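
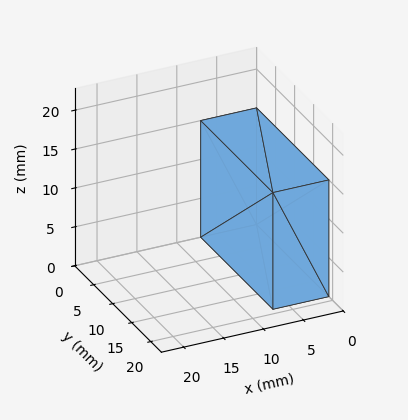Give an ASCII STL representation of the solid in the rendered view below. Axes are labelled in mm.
Reading the render: the shape is a rectangular box, roughly 7 × 19 mm footprint and 15 mm tall (dimensions read to the nearest mm from the axis ticks). For the STL, each face is triangulated and given an outward normal.

solid part
  facet normal 0.0000 0.0000 -1.0000
    outer loop
      vertex 7.000 19.000 0.000
      vertex 7.000 0.000 0.000
      vertex 0.000 0.000 0.000
    endloop
  endfacet
  facet normal 0.0000 0.0000 -1.0000
    outer loop
      vertex 0.000 19.000 0.000
      vertex 7.000 19.000 0.000
      vertex 0.000 0.000 0.000
    endloop
  endfacet
  facet normal 0.0000 0.0000 1.0000
    outer loop
      vertex 0.000 0.000 15.000
      vertex 7.000 0.000 15.000
      vertex 7.000 19.000 15.000
    endloop
  endfacet
  facet normal 0.0000 0.0000 1.0000
    outer loop
      vertex 0.000 0.000 15.000
      vertex 7.000 19.000 15.000
      vertex 0.000 19.000 15.000
    endloop
  endfacet
  facet normal 0.0000 -1.0000 0.0000
    outer loop
      vertex 0.000 0.000 0.000
      vertex 7.000 0.000 0.000
      vertex 7.000 0.000 15.000
    endloop
  endfacet
  facet normal 0.0000 -1.0000 0.0000
    outer loop
      vertex 0.000 0.000 0.000
      vertex 7.000 0.000 15.000
      vertex 0.000 0.000 15.000
    endloop
  endfacet
  facet normal 0.0000 1.0000 0.0000
    outer loop
      vertex 7.000 19.000 15.000
      vertex 7.000 19.000 0.000
      vertex 0.000 19.000 0.000
    endloop
  endfacet
  facet normal 0.0000 1.0000 0.0000
    outer loop
      vertex 0.000 19.000 15.000
      vertex 7.000 19.000 15.000
      vertex 0.000 19.000 0.000
    endloop
  endfacet
  facet normal -1.0000 0.0000 0.0000
    outer loop
      vertex 0.000 19.000 15.000
      vertex 0.000 19.000 0.000
      vertex 0.000 0.000 0.000
    endloop
  endfacet
  facet normal -1.0000 0.0000 0.0000
    outer loop
      vertex 0.000 0.000 15.000
      vertex 0.000 19.000 15.000
      vertex 0.000 0.000 0.000
    endloop
  endfacet
  facet normal 1.0000 0.0000 0.0000
    outer loop
      vertex 7.000 0.000 0.000
      vertex 7.000 19.000 0.000
      vertex 7.000 19.000 15.000
    endloop
  endfacet
  facet normal 1.0000 0.0000 0.0000
    outer loop
      vertex 7.000 0.000 0.000
      vertex 7.000 19.000 15.000
      vertex 7.000 0.000 15.000
    endloop
  endfacet
endsolid part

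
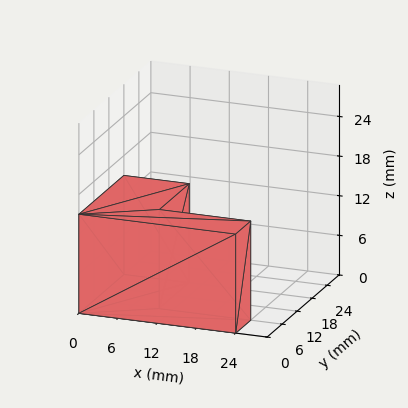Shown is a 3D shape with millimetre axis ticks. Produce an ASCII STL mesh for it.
Reading the render: the shape is an L-shaped prism: outer 24 × 18 mm, arm thicknesses ≈ 6 mm (horizontal) and 10 mm (vertical), extruded 15 mm in z (dimensions read to the nearest mm from the axis ticks). For the STL, each face is triangulated and given an outward normal.

solid part
  facet normal 0.0000 0.0000 -1.0000
    outer loop
      vertex 24.000 6.000 0.000
      vertex 24.000 0.000 0.000
      vertex 0.000 0.000 0.000
    endloop
  endfacet
  facet normal 0.0000 0.0000 -1.0000
    outer loop
      vertex 10.000 6.000 0.000
      vertex 24.000 6.000 0.000
      vertex 0.000 0.000 0.000
    endloop
  endfacet
  facet normal 0.0000 0.0000 -1.0000
    outer loop
      vertex 10.000 18.000 0.000
      vertex 10.000 6.000 0.000
      vertex 0.000 0.000 0.000
    endloop
  endfacet
  facet normal 0.0000 0.0000 -1.0000
    outer loop
      vertex 0.000 18.000 0.000
      vertex 10.000 18.000 0.000
      vertex 0.000 0.000 0.000
    endloop
  endfacet
  facet normal 0.0000 0.0000 1.0000
    outer loop
      vertex 0.000 0.000 15.000
      vertex 24.000 0.000 15.000
      vertex 24.000 6.000 15.000
    endloop
  endfacet
  facet normal 0.0000 0.0000 1.0000
    outer loop
      vertex 0.000 0.000 15.000
      vertex 24.000 6.000 15.000
      vertex 10.000 6.000 15.000
    endloop
  endfacet
  facet normal 0.0000 0.0000 1.0000
    outer loop
      vertex 0.000 0.000 15.000
      vertex 10.000 6.000 15.000
      vertex 10.000 18.000 15.000
    endloop
  endfacet
  facet normal 0.0000 0.0000 1.0000
    outer loop
      vertex 0.000 0.000 15.000
      vertex 10.000 18.000 15.000
      vertex 0.000 18.000 15.000
    endloop
  endfacet
  facet normal 0.0000 -1.0000 0.0000
    outer loop
      vertex 0.000 0.000 0.000
      vertex 24.000 0.000 0.000
      vertex 24.000 0.000 15.000
    endloop
  endfacet
  facet normal 0.0000 -1.0000 0.0000
    outer loop
      vertex 0.000 0.000 0.000
      vertex 24.000 0.000 15.000
      vertex 0.000 0.000 15.000
    endloop
  endfacet
  facet normal 1.0000 0.0000 0.0000
    outer loop
      vertex 24.000 0.000 0.000
      vertex 24.000 6.000 0.000
      vertex 24.000 6.000 15.000
    endloop
  endfacet
  facet normal 1.0000 0.0000 0.0000
    outer loop
      vertex 24.000 0.000 0.000
      vertex 24.000 6.000 15.000
      vertex 24.000 0.000 15.000
    endloop
  endfacet
  facet normal 0.0000 1.0000 0.0000
    outer loop
      vertex 24.000 6.000 0.000
      vertex 10.000 6.000 0.000
      vertex 10.000 6.000 15.000
    endloop
  endfacet
  facet normal 0.0000 1.0000 0.0000
    outer loop
      vertex 24.000 6.000 0.000
      vertex 10.000 6.000 15.000
      vertex 24.000 6.000 15.000
    endloop
  endfacet
  facet normal 1.0000 0.0000 0.0000
    outer loop
      vertex 10.000 6.000 0.000
      vertex 10.000 18.000 0.000
      vertex 10.000 18.000 15.000
    endloop
  endfacet
  facet normal 1.0000 0.0000 0.0000
    outer loop
      vertex 10.000 6.000 0.000
      vertex 10.000 18.000 15.000
      vertex 10.000 6.000 15.000
    endloop
  endfacet
  facet normal 0.0000 1.0000 0.0000
    outer loop
      vertex 10.000 18.000 0.000
      vertex 0.000 18.000 0.000
      vertex 0.000 18.000 15.000
    endloop
  endfacet
  facet normal 0.0000 1.0000 0.0000
    outer loop
      vertex 10.000 18.000 0.000
      vertex 0.000 18.000 15.000
      vertex 10.000 18.000 15.000
    endloop
  endfacet
  facet normal -1.0000 0.0000 0.0000
    outer loop
      vertex 0.000 18.000 0.000
      vertex 0.000 0.000 0.000
      vertex 0.000 0.000 15.000
    endloop
  endfacet
  facet normal -1.0000 0.0000 0.0000
    outer loop
      vertex 0.000 18.000 0.000
      vertex 0.000 0.000 15.000
      vertex 0.000 18.000 15.000
    endloop
  endfacet
endsolid part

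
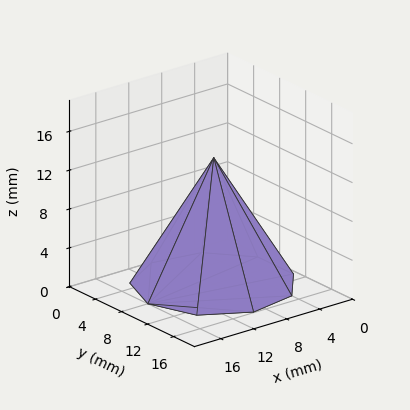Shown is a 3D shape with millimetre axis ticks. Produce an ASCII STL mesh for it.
Reading the render: the shape is a regular 9-sided pyramid, base circumscribed radius ≈ 8 mm, apex at z ≈ 13 mm (dimensions read to the nearest mm from the axis ticks). For the STL, each face is triangulated and given an outward normal.

solid part
  facet normal 0.0000 0.0000 -1.0000
    outer loop
      vertex 9.389 15.878 0.000
      vertex 14.128 13.142 0.000
      vertex 16.000 8.000 0.000
    endloop
  endfacet
  facet normal 0.0000 0.0000 -1.0000
    outer loop
      vertex 4.000 14.928 0.000
      vertex 9.389 15.878 0.000
      vertex 16.000 8.000 0.000
    endloop
  endfacet
  facet normal 0.0000 0.0000 -1.0000
    outer loop
      vertex 0.482 10.736 0.000
      vertex 4.000 14.928 0.000
      vertex 16.000 8.000 0.000
    endloop
  endfacet
  facet normal 0.0000 0.0000 -1.0000
    outer loop
      vertex 0.482 5.264 0.000
      vertex 0.482 10.736 0.000
      vertex 16.000 8.000 0.000
    endloop
  endfacet
  facet normal 0.0000 0.0000 -1.0000
    outer loop
      vertex 4.000 1.072 0.000
      vertex 0.482 5.264 0.000
      vertex 16.000 8.000 0.000
    endloop
  endfacet
  facet normal 0.0000 0.0000 -1.0000
    outer loop
      vertex 9.389 0.122 0.000
      vertex 4.000 1.072 0.000
      vertex 16.000 8.000 0.000
    endloop
  endfacet
  facet normal 0.0000 0.0000 -1.0000
    outer loop
      vertex 14.128 2.858 0.000
      vertex 9.389 0.122 0.000
      vertex 16.000 8.000 0.000
    endloop
  endfacet
  facet normal 0.8135 0.2961 0.5006
    outer loop
      vertex 16.000 8.000 0.000
      vertex 14.128 13.142 0.000
      vertex 8.000 8.000 13.000
    endloop
  endfacet
  facet normal 0.4328 0.7497 0.5006
    outer loop
      vertex 14.128 13.142 0.000
      vertex 9.389 15.878 0.000
      vertex 8.000 8.000 13.000
    endloop
  endfacet
  facet normal -0.1503 0.8525 0.5006
    outer loop
      vertex 9.389 15.878 0.000
      vertex 4.000 14.928 0.000
      vertex 8.000 8.000 13.000
    endloop
  endfacet
  facet normal -0.6631 0.5565 0.5006
    outer loop
      vertex 4.000 14.928 0.000
      vertex 0.482 10.736 0.000
      vertex 8.000 8.000 13.000
    endloop
  endfacet
  facet normal -0.8657 0.0000 0.5006
    outer loop
      vertex 0.482 10.736 0.000
      vertex 0.482 5.264 0.000
      vertex 8.000 8.000 13.000
    endloop
  endfacet
  facet normal -0.6631 -0.5565 0.5006
    outer loop
      vertex 0.482 5.264 0.000
      vertex 4.000 1.072 0.000
      vertex 8.000 8.000 13.000
    endloop
  endfacet
  facet normal -0.1503 -0.8525 0.5006
    outer loop
      vertex 4.000 1.072 0.000
      vertex 9.389 0.122 0.000
      vertex 8.000 8.000 13.000
    endloop
  endfacet
  facet normal 0.4328 -0.7497 0.5006
    outer loop
      vertex 9.389 0.122 0.000
      vertex 14.128 2.858 0.000
      vertex 8.000 8.000 13.000
    endloop
  endfacet
  facet normal 0.8135 -0.2961 0.5006
    outer loop
      vertex 14.128 2.858 0.000
      vertex 16.000 8.000 0.000
      vertex 8.000 8.000 13.000
    endloop
  endfacet
endsolid part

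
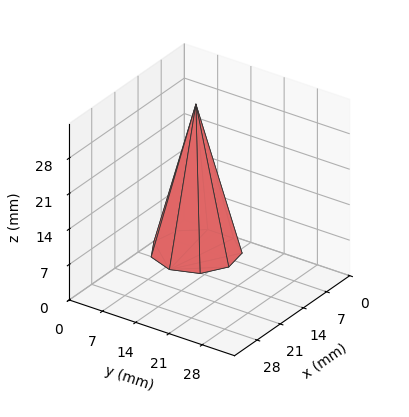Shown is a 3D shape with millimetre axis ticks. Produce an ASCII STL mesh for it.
Reading the render: the shape is a regular 9-sided pyramid, base circumscribed radius ≈ 8 mm, apex at z ≈ 29 mm (dimensions read to the nearest mm from the axis ticks). For the STL, each face is triangulated and given an outward normal.

solid part
  facet normal 0.0000 0.0000 -1.0000
    outer loop
      vertex 9.389 15.878 0.000
      vertex 14.128 13.142 0.000
      vertex 16.000 8.000 0.000
    endloop
  endfacet
  facet normal 0.0000 0.0000 -1.0000
    outer loop
      vertex 4.000 14.928 0.000
      vertex 9.389 15.878 0.000
      vertex 16.000 8.000 0.000
    endloop
  endfacet
  facet normal 0.0000 0.0000 -1.0000
    outer loop
      vertex 0.482 10.736 0.000
      vertex 4.000 14.928 0.000
      vertex 16.000 8.000 0.000
    endloop
  endfacet
  facet normal 0.0000 0.0000 -1.0000
    outer loop
      vertex 0.482 5.264 0.000
      vertex 0.482 10.736 0.000
      vertex 16.000 8.000 0.000
    endloop
  endfacet
  facet normal 0.0000 0.0000 -1.0000
    outer loop
      vertex 4.000 1.072 0.000
      vertex 0.482 5.264 0.000
      vertex 16.000 8.000 0.000
    endloop
  endfacet
  facet normal 0.0000 0.0000 -1.0000
    outer loop
      vertex 9.389 0.122 0.000
      vertex 4.000 1.072 0.000
      vertex 16.000 8.000 0.000
    endloop
  endfacet
  facet normal 0.0000 0.0000 -1.0000
    outer loop
      vertex 14.128 2.858 0.000
      vertex 9.389 0.122 0.000
      vertex 16.000 8.000 0.000
    endloop
  endfacet
  facet normal 0.9096 0.3312 0.2509
    outer loop
      vertex 16.000 8.000 0.000
      vertex 14.128 13.142 0.000
      vertex 8.000 8.000 29.000
    endloop
  endfacet
  facet normal 0.4840 0.8383 0.2509
    outer loop
      vertex 14.128 13.142 0.000
      vertex 9.389 15.878 0.000
      vertex 8.000 8.000 29.000
    endloop
  endfacet
  facet normal -0.1681 0.9533 0.2509
    outer loop
      vertex 9.389 15.878 0.000
      vertex 4.000 14.928 0.000
      vertex 8.000 8.000 29.000
    endloop
  endfacet
  facet normal -0.7415 0.6223 0.2509
    outer loop
      vertex 4.000 14.928 0.000
      vertex 0.482 10.736 0.000
      vertex 8.000 8.000 29.000
    endloop
  endfacet
  facet normal -0.9680 0.0000 0.2509
    outer loop
      vertex 0.482 10.736 0.000
      vertex 0.482 5.264 0.000
      vertex 8.000 8.000 29.000
    endloop
  endfacet
  facet normal -0.7415 -0.6223 0.2509
    outer loop
      vertex 0.482 5.264 0.000
      vertex 4.000 1.072 0.000
      vertex 8.000 8.000 29.000
    endloop
  endfacet
  facet normal -0.1681 -0.9533 0.2509
    outer loop
      vertex 4.000 1.072 0.000
      vertex 9.389 0.122 0.000
      vertex 8.000 8.000 29.000
    endloop
  endfacet
  facet normal 0.4840 -0.8383 0.2509
    outer loop
      vertex 9.389 0.122 0.000
      vertex 14.128 2.858 0.000
      vertex 8.000 8.000 29.000
    endloop
  endfacet
  facet normal 0.9096 -0.3312 0.2509
    outer loop
      vertex 14.128 2.858 0.000
      vertex 16.000 8.000 0.000
      vertex 8.000 8.000 29.000
    endloop
  endfacet
endsolid part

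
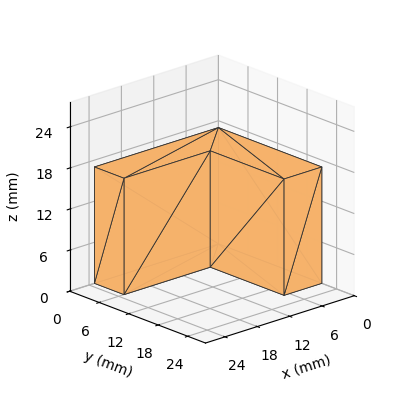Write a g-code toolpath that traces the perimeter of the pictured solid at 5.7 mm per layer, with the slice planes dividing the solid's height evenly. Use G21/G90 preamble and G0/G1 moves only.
Reading the render: the shape is an L-shaped prism: outer 23 × 21 mm, arm thicknesses ≈ 6 mm (horizontal) and 7 mm (vertical), extruded 17 mm in z (dimensions read to the nearest mm from the axis ticks). For the g-code, the solid's height is divided into equal slices at the stated Δz and each level perimeter traced with G1 moves after a G0 lift.

; perimeter-only toolpath
G21 ; units = mm
G90 ; absolute positioning
G28 ; home
; layer 1
G0 Z5.7
G0 X0.0 Y0.0
G1 X23.0 Y0.0
G1 X23.0 Y6.0
G1 X7.0 Y6.0
G1 X7.0 Y21.0
G1 X0.0 Y21.0
G1 X0.0 Y0.0
; layer 2
G0 Z11.3
G0 X0.0 Y0.0
G1 X23.0 Y0.0
G1 X23.0 Y6.0
G1 X7.0 Y6.0
G1 X7.0 Y21.0
G1 X0.0 Y21.0
G1 X0.0 Y0.0
; layer 3
G0 Z17.0
G0 X0.0 Y0.0
G1 X23.0 Y0.0
G1 X23.0 Y6.0
G1 X7.0 Y6.0
G1 X7.0 Y21.0
G1 X0.0 Y21.0
G1 X0.0 Y0.0
M2 ; end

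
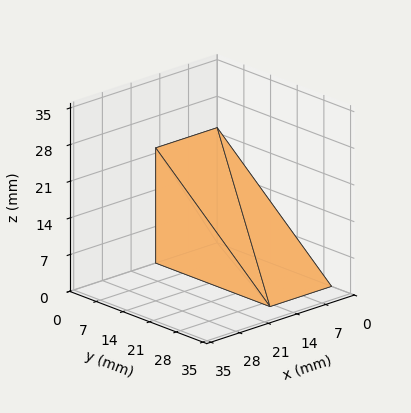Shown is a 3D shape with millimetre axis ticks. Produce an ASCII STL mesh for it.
Reading the render: the shape is a wedge (ramp): 15 × 30 mm base, rising to 22 mm along the y=0 edge and sloping linearly to z=0 at y=30 (dimensions read to the nearest mm from the axis ticks). For the STL, each face is triangulated and given an outward normal.

solid part
  facet normal 0.0000 0.0000 -1.0000
    outer loop
      vertex 15.00 30.00 0.00
      vertex 15.00 0.00 0.00
      vertex 0.00 0.00 0.00
    endloop
  endfacet
  facet normal 0.0000 0.0000 -1.0000
    outer loop
      vertex 0.00 30.00 0.00
      vertex 15.00 30.00 0.00
      vertex 0.00 0.00 0.00
    endloop
  endfacet
  facet normal 0.0000 -1.0000 0.0000
    outer loop
      vertex 0.00 0.00 0.00
      vertex 15.00 0.00 0.00
      vertex 15.00 0.00 22.00
    endloop
  endfacet
  facet normal 0.0000 -1.0000 0.0000
    outer loop
      vertex 0.00 0.00 0.00
      vertex 15.00 0.00 22.00
      vertex 0.00 0.00 22.00
    endloop
  endfacet
  facet normal 0.0000 0.5914 0.8064
    outer loop
      vertex 0.00 0.00 22.00
      vertex 15.00 0.00 22.00
      vertex 15.00 30.00 0.00
    endloop
  endfacet
  facet normal 0.0000 0.5914 0.8064
    outer loop
      vertex 0.00 0.00 22.00
      vertex 15.00 30.00 0.00
      vertex 0.00 30.00 0.00
    endloop
  endfacet
  facet normal -1.0000 0.0000 0.0000
    outer loop
      vertex 0.00 0.00 22.00
      vertex 0.00 30.00 0.00
      vertex 0.00 0.00 0.00
    endloop
  endfacet
  facet normal 1.0000 0.0000 0.0000
    outer loop
      vertex 15.00 0.00 0.00
      vertex 15.00 30.00 0.00
      vertex 15.00 0.00 22.00
    endloop
  endfacet
endsolid part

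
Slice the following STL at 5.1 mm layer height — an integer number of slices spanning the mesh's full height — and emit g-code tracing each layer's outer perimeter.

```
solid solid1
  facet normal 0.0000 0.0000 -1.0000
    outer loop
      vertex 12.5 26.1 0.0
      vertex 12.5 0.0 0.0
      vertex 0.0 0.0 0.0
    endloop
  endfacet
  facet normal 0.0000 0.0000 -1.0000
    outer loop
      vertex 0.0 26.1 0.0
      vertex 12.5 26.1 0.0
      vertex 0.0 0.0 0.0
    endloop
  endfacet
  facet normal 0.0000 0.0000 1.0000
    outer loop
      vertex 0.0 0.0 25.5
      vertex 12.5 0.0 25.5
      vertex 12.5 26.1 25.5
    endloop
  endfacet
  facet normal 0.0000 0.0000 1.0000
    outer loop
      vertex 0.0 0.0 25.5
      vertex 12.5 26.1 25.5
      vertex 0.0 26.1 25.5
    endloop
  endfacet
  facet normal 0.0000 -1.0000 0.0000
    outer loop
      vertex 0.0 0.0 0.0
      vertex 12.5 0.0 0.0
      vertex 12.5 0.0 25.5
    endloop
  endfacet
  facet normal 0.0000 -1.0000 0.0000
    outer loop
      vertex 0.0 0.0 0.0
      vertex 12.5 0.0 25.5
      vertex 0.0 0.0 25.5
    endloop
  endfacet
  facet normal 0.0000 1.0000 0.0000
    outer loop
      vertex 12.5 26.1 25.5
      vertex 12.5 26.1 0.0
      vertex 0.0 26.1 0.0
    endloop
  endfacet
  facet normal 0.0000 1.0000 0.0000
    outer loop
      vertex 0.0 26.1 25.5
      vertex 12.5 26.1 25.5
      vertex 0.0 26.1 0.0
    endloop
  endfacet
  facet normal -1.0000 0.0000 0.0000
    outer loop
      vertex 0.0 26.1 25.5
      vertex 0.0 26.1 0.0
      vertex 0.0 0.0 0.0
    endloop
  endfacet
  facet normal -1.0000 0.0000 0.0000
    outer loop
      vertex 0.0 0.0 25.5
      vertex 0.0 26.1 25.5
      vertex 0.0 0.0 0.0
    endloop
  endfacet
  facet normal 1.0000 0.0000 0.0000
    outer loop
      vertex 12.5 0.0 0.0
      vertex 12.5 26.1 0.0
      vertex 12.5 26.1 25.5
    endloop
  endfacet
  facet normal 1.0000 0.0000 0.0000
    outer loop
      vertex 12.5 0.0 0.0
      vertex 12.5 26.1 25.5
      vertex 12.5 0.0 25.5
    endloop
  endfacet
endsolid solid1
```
; perimeter-only toolpath
G21 ; units = mm
G90 ; absolute positioning
G28 ; home
; layer 1
G0 Z5.1
G0 X0.0 Y0.0
G1 X12.5 Y0.0
G1 X12.5 Y26.1
G1 X0.0 Y26.1
G1 X0.0 Y0.0
; layer 2
G0 Z10.2
G0 X0.0 Y0.0
G1 X12.5 Y0.0
G1 X12.5 Y26.1
G1 X0.0 Y26.1
G1 X0.0 Y0.0
; layer 3
G0 Z15.3
G0 X0.0 Y0.0
G1 X12.5 Y0.0
G1 X12.5 Y26.1
G1 X0.0 Y26.1
G1 X0.0 Y0.0
; layer 4
G0 Z20.4
G0 X0.0 Y0.0
G1 X12.5 Y0.0
G1 X12.5 Y26.1
G1 X0.0 Y26.1
G1 X0.0 Y0.0
; layer 5
G0 Z25.5
G0 X0.0 Y0.0
G1 X12.5 Y0.0
G1 X12.5 Y26.1
G1 X0.0 Y26.1
G1 X0.0 Y0.0
M2 ; end

The solid is a rectangular box, roughly 12.5 × 26.1 mm footprint and 25.5 mm tall. Slicing at Δz = 5.1 mm — 5 equal slices spanning the solid's height, so layer i sits at z = i·h/5 — gives 5 non-empty perimeters. Each is a 4-segment closed polygon; G0 lifts to the layer z and rapids to the start vertex, then G1 traces the edges.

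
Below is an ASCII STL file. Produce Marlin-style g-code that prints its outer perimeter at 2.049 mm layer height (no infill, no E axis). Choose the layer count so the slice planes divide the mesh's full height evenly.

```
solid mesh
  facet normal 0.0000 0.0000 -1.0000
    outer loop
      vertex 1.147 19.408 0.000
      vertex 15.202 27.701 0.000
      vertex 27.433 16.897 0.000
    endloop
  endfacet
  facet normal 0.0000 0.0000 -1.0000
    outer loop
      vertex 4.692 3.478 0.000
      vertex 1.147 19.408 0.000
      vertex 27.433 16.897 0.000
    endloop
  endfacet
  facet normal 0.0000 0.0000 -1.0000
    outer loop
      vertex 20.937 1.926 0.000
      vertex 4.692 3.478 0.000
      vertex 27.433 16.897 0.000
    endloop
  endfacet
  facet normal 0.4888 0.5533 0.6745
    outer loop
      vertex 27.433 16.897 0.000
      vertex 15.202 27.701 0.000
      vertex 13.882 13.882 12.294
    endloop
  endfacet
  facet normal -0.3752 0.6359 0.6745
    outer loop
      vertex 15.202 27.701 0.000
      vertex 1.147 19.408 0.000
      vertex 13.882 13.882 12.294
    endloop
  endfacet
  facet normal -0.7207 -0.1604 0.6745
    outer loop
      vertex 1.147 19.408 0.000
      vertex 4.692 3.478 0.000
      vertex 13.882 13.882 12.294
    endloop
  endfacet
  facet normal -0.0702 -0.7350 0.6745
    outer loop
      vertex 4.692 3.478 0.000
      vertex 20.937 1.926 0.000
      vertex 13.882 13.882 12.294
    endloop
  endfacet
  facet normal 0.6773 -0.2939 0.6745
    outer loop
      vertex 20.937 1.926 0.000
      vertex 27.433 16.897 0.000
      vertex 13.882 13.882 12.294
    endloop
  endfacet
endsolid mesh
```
; perimeter-only toolpath
G21 ; units = mm
G90 ; absolute positioning
G28 ; home
; layer 1
G0 Z2.049
G0 X25.175 Y16.395
G1 X14.982 Y25.398
G1 X3.269 Y18.487
G1 X6.224 Y5.212
G1 X19.761 Y3.919
G1 X25.175 Y16.395
; layer 2
G0 Z4.098
G0 X22.916 Y15.892
G1 X14.762 Y23.095
G1 X5.392 Y17.566
G1 X7.755 Y6.946
G1 X18.585 Y5.911
G1 X22.916 Y15.892
; layer 3
G0 Z6.147
G0 X20.657 Y15.389
G1 X14.542 Y20.791
G1 X7.514 Y16.645
G1 X9.287 Y8.680
G1 X17.410 Y7.904
G1 X20.657 Y15.389
; layer 4
G0 Z8.196
G0 X18.399 Y14.887
G1 X14.322 Y18.488
G1 X9.637 Y15.724
G1 X10.819 Y10.414
G1 X16.234 Y9.897
G1 X18.399 Y14.887
; layer 5
G0 Z10.245
G0 X16.140 Y14.384
G1 X14.102 Y16.185
G1 X11.759 Y14.803
G1 X12.350 Y12.148
G1 X15.058 Y11.889
G1 X16.140 Y14.384
M2 ; end

The solid is a regular 5-sided pyramid, base circumscribed radius ≈ 13.9 mm, apex at z ≈ 12.3 mm. Slicing at Δz = 2.049 mm — 6 equal slices spanning the solid's height, so layer i sits at z = i·h/6 — gives 5 non-empty perimeters. Each is a 5-segment closed polygon; G0 lifts to the layer z and rapids to the start vertex, then G1 traces the edges. The cross-section shrinks linearly with z (the slice at the apex is degenerate and omitted).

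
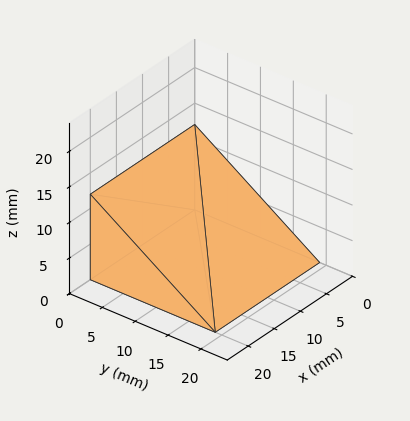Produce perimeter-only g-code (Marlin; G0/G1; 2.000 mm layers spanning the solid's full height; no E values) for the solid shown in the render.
Reading the render: the shape is a wedge (ramp): 20 × 19 mm base, rising to 12 mm along the y=0 edge and sloping linearly to z=0 at y=19 (dimensions read to the nearest mm from the axis ticks). For the g-code, the solid's height is divided into equal slices at the stated Δz and each level perimeter traced with G1 moves after a G0 lift.

; perimeter-only toolpath
G21 ; units = mm
G90 ; absolute positioning
G28 ; home
; layer 1
G0 Z2.000
G0 X0.000 Y0.000
G1 X20.000 Y0.000
G1 X20.000 Y15.833
G1 X0.000 Y15.833
G1 X0.000 Y0.000
; layer 2
G0 Z4.000
G0 X0.000 Y0.000
G1 X20.000 Y0.000
G1 X20.000 Y12.667
G1 X0.000 Y12.667
G1 X0.000 Y0.000
; layer 3
G0 Z6.000
G0 X0.000 Y0.000
G1 X20.000 Y0.000
G1 X20.000 Y9.500
G1 X0.000 Y9.500
G1 X0.000 Y0.000
; layer 4
G0 Z8.000
G0 X0.000 Y0.000
G1 X20.000 Y0.000
G1 X20.000 Y6.333
G1 X0.000 Y6.333
G1 X0.000 Y0.000
; layer 5
G0 Z10.000
G0 X0.000 Y0.000
G1 X20.000 Y0.000
G1 X20.000 Y3.167
G1 X0.000 Y3.167
G1 X0.000 Y0.000
M2 ; end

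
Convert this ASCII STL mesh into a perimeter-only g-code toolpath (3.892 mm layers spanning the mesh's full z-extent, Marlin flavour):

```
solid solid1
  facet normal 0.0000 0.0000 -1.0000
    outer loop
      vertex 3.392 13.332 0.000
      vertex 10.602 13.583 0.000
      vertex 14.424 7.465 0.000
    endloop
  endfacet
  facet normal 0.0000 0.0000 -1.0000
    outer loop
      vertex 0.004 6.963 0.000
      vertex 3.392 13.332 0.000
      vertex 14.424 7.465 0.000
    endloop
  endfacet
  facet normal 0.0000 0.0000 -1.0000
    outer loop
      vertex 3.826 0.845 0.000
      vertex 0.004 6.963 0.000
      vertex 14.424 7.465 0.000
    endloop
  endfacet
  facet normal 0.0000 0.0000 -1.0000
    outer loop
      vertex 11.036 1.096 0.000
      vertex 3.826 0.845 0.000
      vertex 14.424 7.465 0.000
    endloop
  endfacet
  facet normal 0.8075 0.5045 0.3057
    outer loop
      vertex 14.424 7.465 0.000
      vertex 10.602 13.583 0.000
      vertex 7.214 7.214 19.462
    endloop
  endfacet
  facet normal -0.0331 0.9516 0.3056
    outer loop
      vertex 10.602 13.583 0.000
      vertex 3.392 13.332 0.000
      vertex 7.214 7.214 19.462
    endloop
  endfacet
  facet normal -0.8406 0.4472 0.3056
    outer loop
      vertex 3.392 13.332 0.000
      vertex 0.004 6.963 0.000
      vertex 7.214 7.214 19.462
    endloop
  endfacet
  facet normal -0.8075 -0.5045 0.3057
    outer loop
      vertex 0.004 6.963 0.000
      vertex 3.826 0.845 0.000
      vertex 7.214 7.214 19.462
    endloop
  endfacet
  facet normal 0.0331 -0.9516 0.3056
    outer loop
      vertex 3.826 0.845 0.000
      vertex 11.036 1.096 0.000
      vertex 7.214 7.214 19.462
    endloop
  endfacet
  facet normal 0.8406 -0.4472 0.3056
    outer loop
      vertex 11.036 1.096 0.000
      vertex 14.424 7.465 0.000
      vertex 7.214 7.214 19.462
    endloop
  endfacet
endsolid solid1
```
; perimeter-only toolpath
G21 ; units = mm
G90 ; absolute positioning
G28 ; home
; layer 1
G0 Z3.892
G0 X12.982 Y7.415
G1 X9.924 Y12.309
G1 X4.156 Y12.108
G1 X1.446 Y7.013
G1 X4.504 Y2.119
G1 X10.272 Y2.320
G1 X12.982 Y7.415
; layer 2
G0 Z7.785
G0 X11.540 Y7.365
G1 X9.247 Y11.035
G1 X4.921 Y10.885
G1 X2.888 Y7.063
G1 X5.181 Y3.393
G1 X9.507 Y3.543
G1 X11.540 Y7.365
; layer 3
G0 Z11.677
G0 X10.098 Y7.314
G1 X8.569 Y9.762
G1 X5.685 Y9.661
G1 X4.330 Y7.114
G1 X5.859 Y4.666
G1 X8.743 Y4.767
G1 X10.098 Y7.314
; layer 4
G0 Z15.570
G0 X8.656 Y7.264
G1 X7.892 Y8.488
G1 X6.450 Y8.438
G1 X5.772 Y7.164
G1 X6.536 Y5.940
G1 X7.978 Y5.990
G1 X8.656 Y7.264
M2 ; end

The solid is a regular 6-sided pyramid, base circumscribed radius ≈ 7.21 mm, apex at z ≈ 19.5 mm. Slicing at Δz = 3.892 mm — 5 equal slices spanning the solid's height, so layer i sits at z = i·h/5 — gives 4 non-empty perimeters. Each is a 6-segment closed polygon; G0 lifts to the layer z and rapids to the start vertex, then G1 traces the edges. The cross-section shrinks linearly with z (the slice at the apex is degenerate and omitted).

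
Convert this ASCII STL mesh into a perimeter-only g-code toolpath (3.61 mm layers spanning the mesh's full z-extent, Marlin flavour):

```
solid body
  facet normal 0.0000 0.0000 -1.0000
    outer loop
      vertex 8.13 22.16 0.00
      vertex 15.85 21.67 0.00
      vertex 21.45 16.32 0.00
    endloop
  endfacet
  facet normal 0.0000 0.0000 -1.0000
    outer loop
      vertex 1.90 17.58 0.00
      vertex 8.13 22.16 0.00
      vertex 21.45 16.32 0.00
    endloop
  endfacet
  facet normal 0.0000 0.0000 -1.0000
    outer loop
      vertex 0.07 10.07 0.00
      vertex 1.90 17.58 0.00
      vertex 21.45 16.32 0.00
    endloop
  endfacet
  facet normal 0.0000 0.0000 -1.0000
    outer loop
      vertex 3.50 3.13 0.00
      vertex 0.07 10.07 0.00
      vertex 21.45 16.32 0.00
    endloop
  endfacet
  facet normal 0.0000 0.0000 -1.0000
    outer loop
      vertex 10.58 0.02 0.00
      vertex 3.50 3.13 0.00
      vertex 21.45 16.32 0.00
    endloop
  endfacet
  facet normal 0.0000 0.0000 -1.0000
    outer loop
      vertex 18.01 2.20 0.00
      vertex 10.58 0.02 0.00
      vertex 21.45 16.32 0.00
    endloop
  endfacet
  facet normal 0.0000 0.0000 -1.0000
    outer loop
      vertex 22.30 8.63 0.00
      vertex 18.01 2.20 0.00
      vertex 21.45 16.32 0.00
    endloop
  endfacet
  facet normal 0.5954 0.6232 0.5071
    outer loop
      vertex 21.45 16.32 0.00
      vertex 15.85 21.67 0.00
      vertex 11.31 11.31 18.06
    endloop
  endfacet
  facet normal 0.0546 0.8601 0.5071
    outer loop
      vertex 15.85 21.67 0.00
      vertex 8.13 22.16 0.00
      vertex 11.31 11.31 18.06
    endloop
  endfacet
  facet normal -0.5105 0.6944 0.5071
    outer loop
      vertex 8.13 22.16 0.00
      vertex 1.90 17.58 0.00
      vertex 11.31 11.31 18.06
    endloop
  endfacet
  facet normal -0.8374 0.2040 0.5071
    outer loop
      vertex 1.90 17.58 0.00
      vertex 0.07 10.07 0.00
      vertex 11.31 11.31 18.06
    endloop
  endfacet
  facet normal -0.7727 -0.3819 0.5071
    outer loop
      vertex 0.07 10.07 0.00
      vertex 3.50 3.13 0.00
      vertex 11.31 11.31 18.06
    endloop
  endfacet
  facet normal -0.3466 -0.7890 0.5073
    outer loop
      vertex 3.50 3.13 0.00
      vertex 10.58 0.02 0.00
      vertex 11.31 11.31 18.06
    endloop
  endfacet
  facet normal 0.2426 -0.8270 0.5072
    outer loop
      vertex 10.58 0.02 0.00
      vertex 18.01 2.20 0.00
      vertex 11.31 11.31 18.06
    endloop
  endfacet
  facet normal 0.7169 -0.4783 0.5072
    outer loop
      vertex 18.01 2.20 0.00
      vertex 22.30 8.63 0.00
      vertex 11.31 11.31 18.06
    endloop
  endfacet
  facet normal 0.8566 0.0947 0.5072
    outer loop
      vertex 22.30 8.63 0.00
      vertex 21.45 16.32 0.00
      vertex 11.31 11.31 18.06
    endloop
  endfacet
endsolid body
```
; perimeter-only toolpath
G21 ; units = mm
G90 ; absolute positioning
G28 ; home
; layer 1
G0 Z3.61
G0 X19.42 Y15.32
G1 X14.94 Y19.60
G1 X8.77 Y19.99
G1 X3.78 Y16.33
G1 X2.32 Y10.32
G1 X5.06 Y4.77
G1 X10.73 Y2.28
G1 X16.67 Y4.02
G1 X20.10 Y9.17
G1 X19.42 Y15.32
; layer 2
G0 Z7.22
G0 X17.39 Y14.32
G1 X14.03 Y17.53
G1 X9.40 Y17.82
G1 X5.66 Y15.07
G1 X4.57 Y10.57
G1 X6.62 Y6.40
G1 X10.87 Y4.54
G1 X15.33 Y5.84
G1 X17.90 Y9.70
G1 X17.39 Y14.32
; layer 3
G0 Z10.84
G0 X15.37 Y13.31
G1 X13.13 Y15.45
G1 X10.04 Y15.65
G1 X7.55 Y13.82
G1 X6.81 Y10.81
G1 X8.19 Y8.04
G1 X11.02 Y6.79
G1 X13.99 Y7.67
G1 X15.71 Y10.24
G1 X15.37 Y13.31
; layer 4
G0 Z14.45
G0 X13.34 Y12.31
G1 X12.22 Y13.38
G1 X10.67 Y13.48
G1 X9.43 Y12.56
G1 X9.06 Y11.06
G1 X9.75 Y9.67
G1 X11.16 Y9.05
G1 X12.65 Y9.49
G1 X13.51 Y10.77
G1 X13.34 Y12.31
M2 ; end

The solid is a regular 9-sided pyramid, base circumscribed radius ≈ 11.3 mm, apex at z ≈ 18.1 mm. Slicing at Δz = 3.61 mm — 5 equal slices spanning the solid's height, so layer i sits at z = i·h/5 — gives 4 non-empty perimeters. Each is a 9-segment closed polygon; G0 lifts to the layer z and rapids to the start vertex, then G1 traces the edges. The cross-section shrinks linearly with z (the slice at the apex is degenerate and omitted).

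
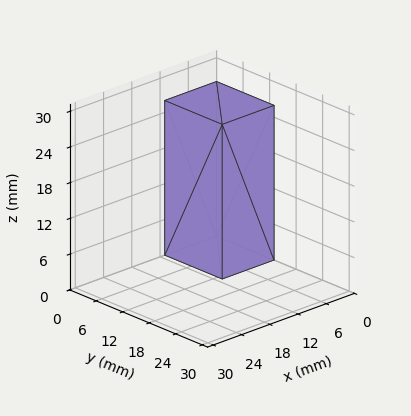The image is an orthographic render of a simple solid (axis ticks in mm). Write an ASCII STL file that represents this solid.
Reading the render: the shape is a rectangular box, roughly 11 × 13 mm footprint and 26 mm tall (dimensions read to the nearest mm from the axis ticks). For the STL, each face is triangulated and given an outward normal.

solid part
  facet normal 0.0000 0.0000 -1.0000
    outer loop
      vertex 11.000 13.000 0.000
      vertex 11.000 0.000 0.000
      vertex 0.000 0.000 0.000
    endloop
  endfacet
  facet normal 0.0000 0.0000 -1.0000
    outer loop
      vertex 0.000 13.000 0.000
      vertex 11.000 13.000 0.000
      vertex 0.000 0.000 0.000
    endloop
  endfacet
  facet normal 0.0000 0.0000 1.0000
    outer loop
      vertex 0.000 0.000 26.000
      vertex 11.000 0.000 26.000
      vertex 11.000 13.000 26.000
    endloop
  endfacet
  facet normal 0.0000 0.0000 1.0000
    outer loop
      vertex 0.000 0.000 26.000
      vertex 11.000 13.000 26.000
      vertex 0.000 13.000 26.000
    endloop
  endfacet
  facet normal 0.0000 -1.0000 0.0000
    outer loop
      vertex 0.000 0.000 0.000
      vertex 11.000 0.000 0.000
      vertex 11.000 0.000 26.000
    endloop
  endfacet
  facet normal 0.0000 -1.0000 0.0000
    outer loop
      vertex 0.000 0.000 0.000
      vertex 11.000 0.000 26.000
      vertex 0.000 0.000 26.000
    endloop
  endfacet
  facet normal 0.0000 1.0000 0.0000
    outer loop
      vertex 11.000 13.000 26.000
      vertex 11.000 13.000 0.000
      vertex 0.000 13.000 0.000
    endloop
  endfacet
  facet normal 0.0000 1.0000 0.0000
    outer loop
      vertex 0.000 13.000 26.000
      vertex 11.000 13.000 26.000
      vertex 0.000 13.000 0.000
    endloop
  endfacet
  facet normal -1.0000 0.0000 0.0000
    outer loop
      vertex 0.000 13.000 26.000
      vertex 0.000 13.000 0.000
      vertex 0.000 0.000 0.000
    endloop
  endfacet
  facet normal -1.0000 0.0000 0.0000
    outer loop
      vertex 0.000 0.000 26.000
      vertex 0.000 13.000 26.000
      vertex 0.000 0.000 0.000
    endloop
  endfacet
  facet normal 1.0000 0.0000 0.0000
    outer loop
      vertex 11.000 0.000 0.000
      vertex 11.000 13.000 0.000
      vertex 11.000 13.000 26.000
    endloop
  endfacet
  facet normal 1.0000 0.0000 0.0000
    outer loop
      vertex 11.000 0.000 0.000
      vertex 11.000 13.000 26.000
      vertex 11.000 0.000 26.000
    endloop
  endfacet
endsolid part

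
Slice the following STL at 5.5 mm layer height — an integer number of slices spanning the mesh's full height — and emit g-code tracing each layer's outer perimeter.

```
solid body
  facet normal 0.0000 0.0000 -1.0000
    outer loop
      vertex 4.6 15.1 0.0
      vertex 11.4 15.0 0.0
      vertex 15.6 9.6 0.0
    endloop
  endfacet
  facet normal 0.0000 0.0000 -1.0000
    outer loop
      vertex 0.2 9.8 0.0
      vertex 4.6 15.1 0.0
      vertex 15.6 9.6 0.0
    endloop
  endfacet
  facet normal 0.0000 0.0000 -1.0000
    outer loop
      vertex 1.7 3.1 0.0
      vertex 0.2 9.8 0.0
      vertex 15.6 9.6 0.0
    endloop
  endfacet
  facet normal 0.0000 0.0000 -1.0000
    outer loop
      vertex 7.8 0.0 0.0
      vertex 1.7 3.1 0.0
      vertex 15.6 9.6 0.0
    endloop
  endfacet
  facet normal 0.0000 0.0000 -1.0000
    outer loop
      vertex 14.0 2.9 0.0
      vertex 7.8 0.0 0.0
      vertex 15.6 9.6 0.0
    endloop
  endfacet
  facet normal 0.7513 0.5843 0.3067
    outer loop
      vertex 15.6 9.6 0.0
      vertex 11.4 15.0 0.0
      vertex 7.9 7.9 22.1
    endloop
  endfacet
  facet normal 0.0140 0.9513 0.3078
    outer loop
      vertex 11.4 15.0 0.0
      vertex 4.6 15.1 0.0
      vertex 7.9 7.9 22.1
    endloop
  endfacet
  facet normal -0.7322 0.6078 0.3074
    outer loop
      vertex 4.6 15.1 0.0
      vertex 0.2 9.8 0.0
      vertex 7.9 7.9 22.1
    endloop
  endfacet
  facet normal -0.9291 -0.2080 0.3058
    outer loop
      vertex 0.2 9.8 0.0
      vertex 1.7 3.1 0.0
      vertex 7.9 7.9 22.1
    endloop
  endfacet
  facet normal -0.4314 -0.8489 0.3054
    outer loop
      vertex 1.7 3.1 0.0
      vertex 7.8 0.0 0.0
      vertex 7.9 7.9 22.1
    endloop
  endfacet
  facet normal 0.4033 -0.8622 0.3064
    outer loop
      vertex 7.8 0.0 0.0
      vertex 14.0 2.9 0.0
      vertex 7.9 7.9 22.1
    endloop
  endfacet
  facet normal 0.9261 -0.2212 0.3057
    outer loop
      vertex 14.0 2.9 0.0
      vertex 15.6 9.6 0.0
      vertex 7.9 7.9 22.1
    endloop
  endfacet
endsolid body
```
; perimeter-only toolpath
G21 ; units = mm
G90 ; absolute positioning
G28 ; home
; layer 1
G0 Z5.5
G0 X13.7 Y9.2
G1 X10.5 Y13.2
G1 X5.4 Y13.3
G1 X2.1 Y9.3
G1 X3.2 Y4.3
G1 X7.8 Y2.0
G1 X12.5 Y4.2
G1 X13.7 Y9.2
; layer 2
G0 Z11.1
G0 X11.8 Y8.8
G1 X9.7 Y11.4
G1 X6.2 Y11.5
G1 X4.0 Y8.9
G1 X4.8 Y5.5
G1 X7.8 Y4.0
G1 X10.9 Y5.4
G1 X11.8 Y8.8
; layer 3
G0 Z16.6
G0 X9.8 Y8.3
G1 X8.8 Y9.7
G1 X7.1 Y9.7
G1 X6.0 Y8.4
G1 X6.4 Y6.7
G1 X7.9 Y5.9
G1 X9.4 Y6.7
G1 X9.8 Y8.3
M2 ; end

The solid is a regular 7-sided pyramid, base circumscribed radius ≈ 7.9 mm, apex at z ≈ 22.1 mm. Slicing at Δz = 5.5 mm — 4 equal slices spanning the solid's height, so layer i sits at z = i·h/4 — gives 3 non-empty perimeters. Each is a 7-segment closed polygon; G0 lifts to the layer z and rapids to the start vertex, then G1 traces the edges. The cross-section shrinks linearly with z (the slice at the apex is degenerate and omitted).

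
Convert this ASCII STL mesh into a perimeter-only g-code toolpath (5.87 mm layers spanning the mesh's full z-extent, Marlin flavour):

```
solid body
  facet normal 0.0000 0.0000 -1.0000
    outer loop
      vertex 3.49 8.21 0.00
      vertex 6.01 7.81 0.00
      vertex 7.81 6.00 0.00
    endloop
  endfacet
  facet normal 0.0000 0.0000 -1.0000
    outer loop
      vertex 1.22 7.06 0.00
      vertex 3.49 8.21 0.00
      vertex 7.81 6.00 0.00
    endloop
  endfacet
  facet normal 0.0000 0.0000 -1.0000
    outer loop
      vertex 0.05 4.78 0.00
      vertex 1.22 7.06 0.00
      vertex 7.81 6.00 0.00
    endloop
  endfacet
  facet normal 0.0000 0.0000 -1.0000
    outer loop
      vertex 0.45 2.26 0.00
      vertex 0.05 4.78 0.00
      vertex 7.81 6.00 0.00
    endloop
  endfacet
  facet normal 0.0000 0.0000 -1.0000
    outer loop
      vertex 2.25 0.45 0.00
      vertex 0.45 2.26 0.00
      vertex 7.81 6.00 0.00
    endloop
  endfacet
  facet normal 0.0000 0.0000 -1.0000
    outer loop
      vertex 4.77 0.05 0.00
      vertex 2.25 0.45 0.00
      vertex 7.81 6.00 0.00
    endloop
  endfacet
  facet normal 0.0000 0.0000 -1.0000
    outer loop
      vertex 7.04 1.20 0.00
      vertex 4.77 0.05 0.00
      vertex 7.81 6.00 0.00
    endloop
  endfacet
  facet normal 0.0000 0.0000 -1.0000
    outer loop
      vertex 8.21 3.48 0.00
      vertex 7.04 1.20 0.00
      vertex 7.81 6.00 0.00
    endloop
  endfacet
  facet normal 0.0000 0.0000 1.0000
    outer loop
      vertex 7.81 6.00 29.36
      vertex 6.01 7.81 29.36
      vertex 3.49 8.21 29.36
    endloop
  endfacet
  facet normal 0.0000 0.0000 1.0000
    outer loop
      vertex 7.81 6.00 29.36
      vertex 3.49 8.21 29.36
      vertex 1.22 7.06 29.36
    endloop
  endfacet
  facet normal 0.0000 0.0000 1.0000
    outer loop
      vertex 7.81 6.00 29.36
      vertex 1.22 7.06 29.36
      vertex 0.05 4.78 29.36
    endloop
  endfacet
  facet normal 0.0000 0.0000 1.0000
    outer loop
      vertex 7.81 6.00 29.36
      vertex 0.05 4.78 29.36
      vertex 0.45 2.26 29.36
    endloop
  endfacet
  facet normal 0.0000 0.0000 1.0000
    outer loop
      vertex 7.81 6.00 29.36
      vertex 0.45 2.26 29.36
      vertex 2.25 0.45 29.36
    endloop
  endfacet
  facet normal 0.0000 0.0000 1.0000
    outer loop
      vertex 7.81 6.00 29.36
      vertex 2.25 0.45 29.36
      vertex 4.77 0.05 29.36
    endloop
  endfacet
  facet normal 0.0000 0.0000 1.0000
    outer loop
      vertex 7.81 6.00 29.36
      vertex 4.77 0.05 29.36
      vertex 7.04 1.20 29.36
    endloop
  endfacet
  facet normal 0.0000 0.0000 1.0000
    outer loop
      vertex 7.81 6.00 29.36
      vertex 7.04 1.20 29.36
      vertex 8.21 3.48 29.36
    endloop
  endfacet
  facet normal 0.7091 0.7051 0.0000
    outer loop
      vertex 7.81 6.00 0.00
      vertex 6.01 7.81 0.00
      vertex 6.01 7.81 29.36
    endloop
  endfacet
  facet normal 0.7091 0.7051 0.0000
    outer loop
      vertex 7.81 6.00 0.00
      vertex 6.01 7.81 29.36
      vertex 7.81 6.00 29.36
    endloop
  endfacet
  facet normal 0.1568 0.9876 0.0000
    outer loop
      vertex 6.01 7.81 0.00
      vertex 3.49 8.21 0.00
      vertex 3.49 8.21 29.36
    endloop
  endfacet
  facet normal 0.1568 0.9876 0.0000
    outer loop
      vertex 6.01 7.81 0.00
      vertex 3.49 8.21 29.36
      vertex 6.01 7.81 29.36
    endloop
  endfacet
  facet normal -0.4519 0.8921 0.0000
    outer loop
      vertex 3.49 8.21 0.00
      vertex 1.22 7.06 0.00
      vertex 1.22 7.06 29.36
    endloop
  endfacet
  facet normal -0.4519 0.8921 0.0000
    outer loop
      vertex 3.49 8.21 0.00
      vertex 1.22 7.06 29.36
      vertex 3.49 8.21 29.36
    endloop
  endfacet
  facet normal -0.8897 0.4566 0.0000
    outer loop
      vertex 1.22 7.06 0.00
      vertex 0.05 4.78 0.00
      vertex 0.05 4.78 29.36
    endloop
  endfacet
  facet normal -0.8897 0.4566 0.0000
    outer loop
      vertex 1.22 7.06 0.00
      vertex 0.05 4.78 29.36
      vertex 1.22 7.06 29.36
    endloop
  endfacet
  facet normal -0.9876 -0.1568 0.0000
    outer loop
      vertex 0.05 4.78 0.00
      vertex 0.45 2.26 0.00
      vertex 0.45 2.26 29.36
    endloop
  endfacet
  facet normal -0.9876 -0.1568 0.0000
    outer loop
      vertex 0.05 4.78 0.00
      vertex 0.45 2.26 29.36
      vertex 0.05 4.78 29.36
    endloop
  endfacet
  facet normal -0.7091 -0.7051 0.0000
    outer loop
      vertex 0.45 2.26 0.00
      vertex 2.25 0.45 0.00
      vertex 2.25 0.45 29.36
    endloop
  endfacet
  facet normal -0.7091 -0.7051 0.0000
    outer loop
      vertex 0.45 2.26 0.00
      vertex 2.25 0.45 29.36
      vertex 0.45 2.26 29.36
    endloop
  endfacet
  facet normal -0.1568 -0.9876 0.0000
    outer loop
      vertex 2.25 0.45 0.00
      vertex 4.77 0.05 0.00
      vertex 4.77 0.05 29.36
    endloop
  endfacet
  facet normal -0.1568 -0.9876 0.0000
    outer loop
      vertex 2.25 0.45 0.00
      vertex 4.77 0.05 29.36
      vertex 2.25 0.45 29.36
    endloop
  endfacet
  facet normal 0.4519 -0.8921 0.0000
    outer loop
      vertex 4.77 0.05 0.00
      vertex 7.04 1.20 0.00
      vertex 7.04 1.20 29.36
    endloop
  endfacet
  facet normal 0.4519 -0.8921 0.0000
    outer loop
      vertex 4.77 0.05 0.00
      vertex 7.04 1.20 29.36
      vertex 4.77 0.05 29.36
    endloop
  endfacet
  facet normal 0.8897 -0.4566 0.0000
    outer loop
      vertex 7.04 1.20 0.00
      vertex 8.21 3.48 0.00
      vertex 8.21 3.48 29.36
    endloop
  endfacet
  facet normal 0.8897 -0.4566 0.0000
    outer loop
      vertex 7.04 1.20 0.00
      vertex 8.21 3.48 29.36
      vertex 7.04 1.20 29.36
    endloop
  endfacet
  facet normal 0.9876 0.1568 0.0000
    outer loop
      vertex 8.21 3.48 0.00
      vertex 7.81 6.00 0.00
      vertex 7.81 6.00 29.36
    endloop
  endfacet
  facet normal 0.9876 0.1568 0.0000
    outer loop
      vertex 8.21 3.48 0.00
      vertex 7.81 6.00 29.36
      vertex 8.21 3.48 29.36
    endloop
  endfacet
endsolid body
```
; perimeter-only toolpath
G21 ; units = mm
G90 ; absolute positioning
G28 ; home
; layer 1
G0 Z5.87
G0 X7.81 Y6.00
G1 X6.01 Y7.81
G1 X3.49 Y8.21
G1 X1.22 Y7.06
G1 X0.05 Y4.78
G1 X0.45 Y2.26
G1 X2.25 Y0.45
G1 X4.77 Y0.05
G1 X7.04 Y1.20
G1 X8.21 Y3.48
G1 X7.81 Y6.00
; layer 2
G0 Z11.74
G0 X7.81 Y6.00
G1 X6.01 Y7.81
G1 X3.49 Y8.21
G1 X1.22 Y7.06
G1 X0.05 Y4.78
G1 X0.45 Y2.26
G1 X2.25 Y0.45
G1 X4.77 Y0.05
G1 X7.04 Y1.20
G1 X8.21 Y3.48
G1 X7.81 Y6.00
; layer 3
G0 Z17.62
G0 X7.81 Y6.00
G1 X6.01 Y7.81
G1 X3.49 Y8.21
G1 X1.22 Y7.06
G1 X0.05 Y4.78
G1 X0.45 Y2.26
G1 X2.25 Y0.45
G1 X4.77 Y0.05
G1 X7.04 Y1.20
G1 X8.21 Y3.48
G1 X7.81 Y6.00
; layer 4
G0 Z23.49
G0 X7.81 Y6.00
G1 X6.01 Y7.81
G1 X3.49 Y8.21
G1 X1.22 Y7.06
G1 X0.05 Y4.78
G1 X0.45 Y2.26
G1 X2.25 Y0.45
G1 X4.77 Y0.05
G1 X7.04 Y1.20
G1 X8.21 Y3.48
G1 X7.81 Y6.00
; layer 5
G0 Z29.36
G0 X7.81 Y6.00
G1 X6.01 Y7.81
G1 X3.49 Y8.21
G1 X1.22 Y7.06
G1 X0.05 Y4.78
G1 X0.45 Y2.26
G1 X2.25 Y0.45
G1 X4.77 Y0.05
G1 X7.04 Y1.20
G1 X8.21 Y3.48
G1 X7.81 Y6.00
M2 ; end

The solid is a regular 10-sided prism (a cylinder approximated with 10 flat sides), circumscribed radius ≈ 4.13 mm, height ≈ 29.4 mm. Slicing at Δz = 5.87 mm — 5 equal slices spanning the solid's height, so layer i sits at z = i·h/5 — gives 5 non-empty perimeters. Each is a 10-segment closed polygon; G0 lifts to the layer z and rapids to the start vertex, then G1 traces the edges.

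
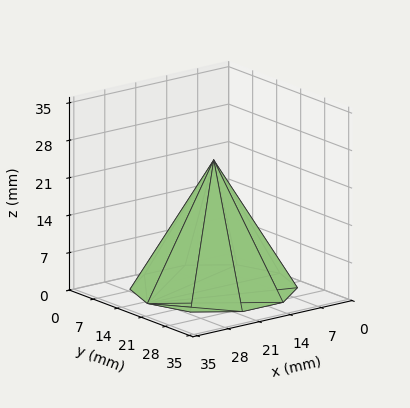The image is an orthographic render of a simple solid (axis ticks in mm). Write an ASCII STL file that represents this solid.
Reading the render: the shape is a regular 10-sided pyramid, base circumscribed radius ≈ 15 mm, apex at z ≈ 24 mm (dimensions read to the nearest mm from the axis ticks). For the STL, each face is triangulated and given an outward normal.

solid part
  facet normal 0.0000 0.0000 -1.0000
    outer loop
      vertex 19.6 29.3 0.0
      vertex 27.1 23.8 0.0
      vertex 30.0 15.0 0.0
    endloop
  endfacet
  facet normal 0.0000 0.0000 -1.0000
    outer loop
      vertex 10.4 29.3 0.0
      vertex 19.6 29.3 0.0
      vertex 30.0 15.0 0.0
    endloop
  endfacet
  facet normal 0.0000 0.0000 -1.0000
    outer loop
      vertex 2.9 23.8 0.0
      vertex 10.4 29.3 0.0
      vertex 30.0 15.0 0.0
    endloop
  endfacet
  facet normal 0.0000 0.0000 -1.0000
    outer loop
      vertex 0.0 15.0 0.0
      vertex 2.9 23.8 0.0
      vertex 30.0 15.0 0.0
    endloop
  endfacet
  facet normal 0.0000 0.0000 -1.0000
    outer loop
      vertex 2.9 6.2 0.0
      vertex 0.0 15.0 0.0
      vertex 30.0 15.0 0.0
    endloop
  endfacet
  facet normal 0.0000 0.0000 -1.0000
    outer loop
      vertex 10.4 0.7 0.0
      vertex 2.9 6.2 0.0
      vertex 30.0 15.0 0.0
    endloop
  endfacet
  facet normal 0.0000 0.0000 -1.0000
    outer loop
      vertex 19.6 0.7 0.0
      vertex 10.4 0.7 0.0
      vertex 30.0 15.0 0.0
    endloop
  endfacet
  facet normal 0.0000 0.0000 -1.0000
    outer loop
      vertex 27.1 6.2 0.0
      vertex 19.6 0.7 0.0
      vertex 30.0 15.0 0.0
    endloop
  endfacet
  facet normal 0.8167 0.2691 0.5104
    outer loop
      vertex 30.0 15.0 0.0
      vertex 27.1 23.8 0.0
      vertex 15.0 15.0 24.0
    endloop
  endfacet
  facet normal 0.5085 0.6934 0.5106
    outer loop
      vertex 27.1 23.8 0.0
      vertex 19.6 29.3 0.0
      vertex 15.0 15.0 24.0
    endloop
  endfacet
  facet normal 0.0000 0.8591 0.5119
    outer loop
      vertex 19.6 29.3 0.0
      vertex 10.4 29.3 0.0
      vertex 15.0 15.0 24.0
    endloop
  endfacet
  facet normal -0.5085 0.6934 0.5106
    outer loop
      vertex 10.4 29.3 0.0
      vertex 2.9 23.8 0.0
      vertex 15.0 15.0 24.0
    endloop
  endfacet
  facet normal -0.8167 0.2691 0.5104
    outer loop
      vertex 2.9 23.8 0.0
      vertex 0.0 15.0 0.0
      vertex 15.0 15.0 24.0
    endloop
  endfacet
  facet normal -0.8167 -0.2691 0.5104
    outer loop
      vertex 0.0 15.0 0.0
      vertex 2.9 6.2 0.0
      vertex 15.0 15.0 24.0
    endloop
  endfacet
  facet normal -0.5085 -0.6934 0.5106
    outer loop
      vertex 2.9 6.2 0.0
      vertex 10.4 0.7 0.0
      vertex 15.0 15.0 24.0
    endloop
  endfacet
  facet normal 0.0000 -0.8591 0.5119
    outer loop
      vertex 10.4 0.7 0.0
      vertex 19.6 0.7 0.0
      vertex 15.0 15.0 24.0
    endloop
  endfacet
  facet normal 0.5085 -0.6934 0.5106
    outer loop
      vertex 19.6 0.7 0.0
      vertex 27.1 6.2 0.0
      vertex 15.0 15.0 24.0
    endloop
  endfacet
  facet normal 0.8167 -0.2691 0.5104
    outer loop
      vertex 27.1 6.2 0.0
      vertex 30.0 15.0 0.0
      vertex 15.0 15.0 24.0
    endloop
  endfacet
endsolid part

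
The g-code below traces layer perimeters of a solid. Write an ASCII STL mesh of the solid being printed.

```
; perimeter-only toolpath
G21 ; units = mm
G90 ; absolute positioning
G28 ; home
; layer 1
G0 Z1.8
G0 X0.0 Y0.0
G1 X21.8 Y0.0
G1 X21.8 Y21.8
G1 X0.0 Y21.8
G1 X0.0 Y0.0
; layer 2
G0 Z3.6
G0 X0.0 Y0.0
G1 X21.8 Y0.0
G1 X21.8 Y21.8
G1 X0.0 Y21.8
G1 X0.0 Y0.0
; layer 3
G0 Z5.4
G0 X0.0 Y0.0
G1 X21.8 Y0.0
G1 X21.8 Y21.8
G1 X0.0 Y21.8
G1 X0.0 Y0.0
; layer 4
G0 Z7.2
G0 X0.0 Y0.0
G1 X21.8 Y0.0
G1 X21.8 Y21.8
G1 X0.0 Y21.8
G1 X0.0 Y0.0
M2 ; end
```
solid part
  facet normal 0.0000 0.0000 -1.0000
    outer loop
      vertex 21.8 21.8 0.0
      vertex 21.8 0.0 0.0
      vertex 0.0 0.0 0.0
    endloop
  endfacet
  facet normal 0.0000 0.0000 -1.0000
    outer loop
      vertex 0.0 21.8 0.0
      vertex 21.8 21.8 0.0
      vertex 0.0 0.0 0.0
    endloop
  endfacet
  facet normal 0.0000 0.0000 1.0000
    outer loop
      vertex 0.0 0.0 7.2
      vertex 21.8 0.0 7.2
      vertex 21.8 21.8 7.2
    endloop
  endfacet
  facet normal 0.0000 0.0000 1.0000
    outer loop
      vertex 0.0 0.0 7.2
      vertex 21.8 21.8 7.2
      vertex 0.0 21.8 7.2
    endloop
  endfacet
  facet normal 0.0000 -1.0000 0.0000
    outer loop
      vertex 0.0 0.0 0.0
      vertex 21.8 0.0 0.0
      vertex 21.8 0.0 7.2
    endloop
  endfacet
  facet normal 0.0000 -1.0000 0.0000
    outer loop
      vertex 0.0 0.0 0.0
      vertex 21.8 0.0 7.2
      vertex 0.0 0.0 7.2
    endloop
  endfacet
  facet normal 0.0000 1.0000 0.0000
    outer loop
      vertex 21.8 21.8 7.2
      vertex 21.8 21.8 0.0
      vertex 0.0 21.8 0.0
    endloop
  endfacet
  facet normal 0.0000 1.0000 0.0000
    outer loop
      vertex 0.0 21.8 7.2
      vertex 21.8 21.8 7.2
      vertex 0.0 21.8 0.0
    endloop
  endfacet
  facet normal -1.0000 0.0000 0.0000
    outer loop
      vertex 0.0 21.8 7.2
      vertex 0.0 21.8 0.0
      vertex 0.0 0.0 0.0
    endloop
  endfacet
  facet normal -1.0000 0.0000 0.0000
    outer loop
      vertex 0.0 0.0 7.2
      vertex 0.0 21.8 7.2
      vertex 0.0 0.0 0.0
    endloop
  endfacet
  facet normal 1.0000 0.0000 0.0000
    outer loop
      vertex 21.8 0.0 0.0
      vertex 21.8 21.8 0.0
      vertex 21.8 21.8 7.2
    endloop
  endfacet
  facet normal 1.0000 0.0000 0.0000
    outer loop
      vertex 21.8 0.0 0.0
      vertex 21.8 21.8 7.2
      vertex 21.8 0.0 7.2
    endloop
  endfacet
endsolid part

The G0 Z moves step by Δz≈1.8 mm. Every layer's G1 loop is the same polygon, so the solid is a straight extrusion of it from z=0 to z≈7.2. Closing with flat bottom and top caps and triangulating gives 12 facets — a rectangular box, roughly 21.8 × 21.8 mm footprint and 7.2 mm tall.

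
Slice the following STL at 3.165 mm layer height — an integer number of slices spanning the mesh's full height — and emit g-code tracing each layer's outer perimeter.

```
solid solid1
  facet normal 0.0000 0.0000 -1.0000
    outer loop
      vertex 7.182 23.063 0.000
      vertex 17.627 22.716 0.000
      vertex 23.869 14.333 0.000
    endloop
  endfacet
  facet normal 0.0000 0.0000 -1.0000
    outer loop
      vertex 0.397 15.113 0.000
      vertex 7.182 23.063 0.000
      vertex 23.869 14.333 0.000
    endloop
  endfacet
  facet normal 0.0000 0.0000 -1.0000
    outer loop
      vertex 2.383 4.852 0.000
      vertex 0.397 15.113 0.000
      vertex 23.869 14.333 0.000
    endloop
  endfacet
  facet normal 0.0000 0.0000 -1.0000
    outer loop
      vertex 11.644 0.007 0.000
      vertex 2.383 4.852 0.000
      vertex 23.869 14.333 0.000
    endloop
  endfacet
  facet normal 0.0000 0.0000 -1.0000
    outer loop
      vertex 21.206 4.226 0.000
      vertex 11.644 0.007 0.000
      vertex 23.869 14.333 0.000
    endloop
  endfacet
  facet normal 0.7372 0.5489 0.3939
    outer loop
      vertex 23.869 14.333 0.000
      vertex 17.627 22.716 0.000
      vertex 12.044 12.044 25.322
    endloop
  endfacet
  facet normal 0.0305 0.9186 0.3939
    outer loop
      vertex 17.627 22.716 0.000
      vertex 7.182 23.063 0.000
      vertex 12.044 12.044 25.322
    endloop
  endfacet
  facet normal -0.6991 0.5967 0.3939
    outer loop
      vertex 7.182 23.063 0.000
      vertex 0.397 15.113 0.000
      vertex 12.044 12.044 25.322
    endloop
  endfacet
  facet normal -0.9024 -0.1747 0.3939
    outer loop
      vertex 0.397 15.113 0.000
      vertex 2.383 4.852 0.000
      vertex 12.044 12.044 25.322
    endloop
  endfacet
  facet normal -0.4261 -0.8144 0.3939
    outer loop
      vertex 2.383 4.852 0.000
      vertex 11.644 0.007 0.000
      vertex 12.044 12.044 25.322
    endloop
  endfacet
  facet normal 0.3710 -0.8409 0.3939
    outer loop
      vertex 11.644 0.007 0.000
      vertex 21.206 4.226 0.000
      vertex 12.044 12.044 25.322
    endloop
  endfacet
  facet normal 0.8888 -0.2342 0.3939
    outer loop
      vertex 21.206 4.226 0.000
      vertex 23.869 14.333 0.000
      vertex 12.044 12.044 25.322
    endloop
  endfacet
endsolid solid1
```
; perimeter-only toolpath
G21 ; units = mm
G90 ; absolute positioning
G28 ; home
; layer 1
G0 Z3.165
G0 X22.391 Y14.047
G1 X16.929 Y21.382
G1 X7.790 Y21.686
G1 X1.853 Y14.729
G1 X3.591 Y5.751
G1 X11.694 Y1.512
G1 X20.061 Y5.203
G1 X22.391 Y14.047
; layer 2
G0 Z6.330
G0 X20.913 Y13.761
G1 X16.231 Y20.048
G1 X8.398 Y20.308
G1 X3.309 Y14.346
G1 X4.798 Y6.650
G1 X11.744 Y3.016
G1 X18.915 Y6.181
G1 X20.913 Y13.761
; layer 3
G0 Z9.496
G0 X19.435 Y13.475
G1 X15.533 Y18.714
G1 X9.005 Y18.931
G1 X4.765 Y13.962
G1 X6.006 Y7.549
G1 X11.794 Y4.521
G1 X17.770 Y7.158
G1 X19.435 Y13.475
; layer 4
G0 Z12.661
G0 X17.956 Y13.189
G1 X14.835 Y17.380
G1 X9.613 Y17.553
G1 X6.221 Y13.579
G1 X7.213 Y8.448
G1 X11.844 Y6.026
G1 X16.625 Y8.135
G1 X17.956 Y13.189
; layer 5
G0 Z15.826
G0 X16.478 Y12.902
G1 X14.138 Y16.046
G1 X10.221 Y16.176
G1 X7.676 Y13.195
G1 X8.421 Y9.347
G1 X11.894 Y7.530
G1 X15.480 Y9.112
G1 X16.478 Y12.902
; layer 6
G0 Z18.991
G0 X15.000 Y12.616
G1 X13.440 Y14.712
G1 X10.829 Y14.799
G1 X9.132 Y12.811
G1 X9.629 Y10.246
G1 X11.944 Y9.035
G1 X14.335 Y10.090
G1 X15.000 Y12.616
; layer 7
G0 Z22.157
G0 X13.522 Y12.330
G1 X12.742 Y13.378
G1 X11.436 Y13.421
G1 X10.588 Y12.428
G1 X10.836 Y11.145
G1 X11.994 Y10.539
G1 X13.189 Y11.067
G1 X13.522 Y12.330
M2 ; end

The solid is a regular 7-sided pyramid, base circumscribed radius ≈ 12 mm, apex at z ≈ 25.3 mm. Slicing at Δz = 3.165 mm — 8 equal slices spanning the solid's height, so layer i sits at z = i·h/8 — gives 7 non-empty perimeters. Each is a 7-segment closed polygon; G0 lifts to the layer z and rapids to the start vertex, then G1 traces the edges. The cross-section shrinks linearly with z (the slice at the apex is degenerate and omitted).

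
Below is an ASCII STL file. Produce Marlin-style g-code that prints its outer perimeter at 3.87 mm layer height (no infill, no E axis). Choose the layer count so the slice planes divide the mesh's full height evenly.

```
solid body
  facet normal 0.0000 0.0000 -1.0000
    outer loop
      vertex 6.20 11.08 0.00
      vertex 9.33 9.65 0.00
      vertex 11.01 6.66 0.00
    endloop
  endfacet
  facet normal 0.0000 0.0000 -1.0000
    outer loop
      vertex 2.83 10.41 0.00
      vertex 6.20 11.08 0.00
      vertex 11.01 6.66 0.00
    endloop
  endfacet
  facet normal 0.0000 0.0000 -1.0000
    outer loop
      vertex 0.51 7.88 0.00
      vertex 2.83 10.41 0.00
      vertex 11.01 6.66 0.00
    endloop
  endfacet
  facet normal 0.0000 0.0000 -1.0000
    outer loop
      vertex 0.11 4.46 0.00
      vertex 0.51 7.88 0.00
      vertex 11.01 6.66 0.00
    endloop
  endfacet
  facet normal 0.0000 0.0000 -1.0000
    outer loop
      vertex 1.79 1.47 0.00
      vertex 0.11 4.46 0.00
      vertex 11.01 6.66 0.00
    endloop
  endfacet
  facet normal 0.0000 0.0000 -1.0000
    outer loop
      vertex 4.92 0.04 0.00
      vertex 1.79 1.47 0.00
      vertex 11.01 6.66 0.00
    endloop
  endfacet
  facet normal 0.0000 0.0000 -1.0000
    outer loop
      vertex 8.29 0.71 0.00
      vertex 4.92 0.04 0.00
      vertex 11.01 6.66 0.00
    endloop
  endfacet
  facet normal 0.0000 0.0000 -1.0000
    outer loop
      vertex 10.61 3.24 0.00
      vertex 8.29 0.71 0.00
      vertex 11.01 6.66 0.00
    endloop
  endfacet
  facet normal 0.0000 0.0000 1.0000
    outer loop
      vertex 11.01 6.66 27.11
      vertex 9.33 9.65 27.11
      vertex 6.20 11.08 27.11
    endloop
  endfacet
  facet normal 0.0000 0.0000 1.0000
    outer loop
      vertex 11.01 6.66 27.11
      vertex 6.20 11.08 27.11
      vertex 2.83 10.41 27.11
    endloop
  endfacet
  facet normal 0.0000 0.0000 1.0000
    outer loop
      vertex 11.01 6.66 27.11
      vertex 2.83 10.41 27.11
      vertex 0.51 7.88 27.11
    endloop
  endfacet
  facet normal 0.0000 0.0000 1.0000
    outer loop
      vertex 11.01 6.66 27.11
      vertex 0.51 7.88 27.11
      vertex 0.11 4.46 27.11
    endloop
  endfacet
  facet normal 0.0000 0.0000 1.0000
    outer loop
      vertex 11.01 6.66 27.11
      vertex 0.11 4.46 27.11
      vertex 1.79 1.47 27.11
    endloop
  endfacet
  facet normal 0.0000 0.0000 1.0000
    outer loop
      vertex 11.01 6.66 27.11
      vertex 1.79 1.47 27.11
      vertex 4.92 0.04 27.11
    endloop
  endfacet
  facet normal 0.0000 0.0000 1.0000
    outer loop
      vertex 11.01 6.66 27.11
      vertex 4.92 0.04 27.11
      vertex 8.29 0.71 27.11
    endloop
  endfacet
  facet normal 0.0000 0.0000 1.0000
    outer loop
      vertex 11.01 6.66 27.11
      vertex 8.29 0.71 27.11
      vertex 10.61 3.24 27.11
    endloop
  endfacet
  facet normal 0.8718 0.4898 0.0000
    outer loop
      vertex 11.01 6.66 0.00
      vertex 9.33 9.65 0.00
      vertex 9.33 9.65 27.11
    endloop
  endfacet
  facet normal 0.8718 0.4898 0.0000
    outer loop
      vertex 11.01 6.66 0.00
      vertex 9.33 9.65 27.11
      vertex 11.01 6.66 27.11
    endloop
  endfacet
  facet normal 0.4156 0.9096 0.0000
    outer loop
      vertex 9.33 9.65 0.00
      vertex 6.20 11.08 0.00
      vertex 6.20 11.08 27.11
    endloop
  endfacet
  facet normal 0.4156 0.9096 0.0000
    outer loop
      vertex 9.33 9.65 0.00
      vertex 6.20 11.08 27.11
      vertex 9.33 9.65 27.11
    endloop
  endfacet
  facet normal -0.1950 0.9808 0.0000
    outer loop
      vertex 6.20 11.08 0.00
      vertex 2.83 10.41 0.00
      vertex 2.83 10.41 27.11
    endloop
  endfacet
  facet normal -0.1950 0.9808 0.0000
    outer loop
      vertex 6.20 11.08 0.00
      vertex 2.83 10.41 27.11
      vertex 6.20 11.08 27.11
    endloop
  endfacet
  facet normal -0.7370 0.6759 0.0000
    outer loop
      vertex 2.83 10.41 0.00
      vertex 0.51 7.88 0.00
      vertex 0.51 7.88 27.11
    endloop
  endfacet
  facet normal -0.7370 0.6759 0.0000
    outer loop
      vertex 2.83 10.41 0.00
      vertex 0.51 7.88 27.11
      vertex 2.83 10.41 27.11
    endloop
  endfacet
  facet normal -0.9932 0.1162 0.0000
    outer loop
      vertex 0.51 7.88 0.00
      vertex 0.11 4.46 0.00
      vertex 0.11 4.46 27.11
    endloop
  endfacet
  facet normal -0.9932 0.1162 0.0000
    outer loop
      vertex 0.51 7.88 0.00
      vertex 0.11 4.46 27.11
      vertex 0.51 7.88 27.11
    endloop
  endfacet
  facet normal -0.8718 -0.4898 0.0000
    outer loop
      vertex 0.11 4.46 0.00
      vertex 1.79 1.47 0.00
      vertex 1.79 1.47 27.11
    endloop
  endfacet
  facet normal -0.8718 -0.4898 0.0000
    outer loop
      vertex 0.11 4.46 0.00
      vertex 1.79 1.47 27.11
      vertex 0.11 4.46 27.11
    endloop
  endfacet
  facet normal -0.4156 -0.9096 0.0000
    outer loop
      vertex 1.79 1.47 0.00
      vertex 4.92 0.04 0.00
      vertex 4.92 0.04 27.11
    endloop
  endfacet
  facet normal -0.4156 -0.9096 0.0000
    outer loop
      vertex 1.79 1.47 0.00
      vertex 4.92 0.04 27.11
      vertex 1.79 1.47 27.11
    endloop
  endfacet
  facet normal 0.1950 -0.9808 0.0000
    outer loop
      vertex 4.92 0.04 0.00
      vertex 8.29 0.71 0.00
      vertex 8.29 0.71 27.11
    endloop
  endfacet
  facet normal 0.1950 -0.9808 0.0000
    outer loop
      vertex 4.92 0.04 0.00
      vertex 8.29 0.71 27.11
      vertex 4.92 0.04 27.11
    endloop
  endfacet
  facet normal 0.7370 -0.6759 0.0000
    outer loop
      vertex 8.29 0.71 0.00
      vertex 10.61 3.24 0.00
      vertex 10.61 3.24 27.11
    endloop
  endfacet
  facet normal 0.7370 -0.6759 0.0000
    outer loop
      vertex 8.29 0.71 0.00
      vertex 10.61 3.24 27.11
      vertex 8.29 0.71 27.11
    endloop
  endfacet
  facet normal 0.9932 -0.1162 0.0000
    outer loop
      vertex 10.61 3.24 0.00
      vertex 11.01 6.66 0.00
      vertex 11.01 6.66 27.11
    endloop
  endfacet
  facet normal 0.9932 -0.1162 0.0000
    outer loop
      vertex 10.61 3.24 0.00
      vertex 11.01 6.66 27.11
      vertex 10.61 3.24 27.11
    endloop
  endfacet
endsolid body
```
; perimeter-only toolpath
G21 ; units = mm
G90 ; absolute positioning
G28 ; home
; layer 1
G0 Z3.87
G0 X11.01 Y6.66
G1 X9.33 Y9.65
G1 X6.20 Y11.08
G1 X2.83 Y10.41
G1 X0.51 Y7.88
G1 X0.11 Y4.46
G1 X1.79 Y1.47
G1 X4.92 Y0.04
G1 X8.29 Y0.71
G1 X10.61 Y3.24
G1 X11.01 Y6.66
; layer 2
G0 Z7.75
G0 X11.01 Y6.66
G1 X9.33 Y9.65
G1 X6.20 Y11.08
G1 X2.83 Y10.41
G1 X0.51 Y7.88
G1 X0.11 Y4.46
G1 X1.79 Y1.47
G1 X4.92 Y0.04
G1 X8.29 Y0.71
G1 X10.61 Y3.24
G1 X11.01 Y6.66
; layer 3
G0 Z11.62
G0 X11.01 Y6.66
G1 X9.33 Y9.65
G1 X6.20 Y11.08
G1 X2.83 Y10.41
G1 X0.51 Y7.88
G1 X0.11 Y4.46
G1 X1.79 Y1.47
G1 X4.92 Y0.04
G1 X8.29 Y0.71
G1 X10.61 Y3.24
G1 X11.01 Y6.66
; layer 4
G0 Z15.49
G0 X11.01 Y6.66
G1 X9.33 Y9.65
G1 X6.20 Y11.08
G1 X2.83 Y10.41
G1 X0.51 Y7.88
G1 X0.11 Y4.46
G1 X1.79 Y1.47
G1 X4.92 Y0.04
G1 X8.29 Y0.71
G1 X10.61 Y3.24
G1 X11.01 Y6.66
; layer 5
G0 Z19.36
G0 X11.01 Y6.66
G1 X9.33 Y9.65
G1 X6.20 Y11.08
G1 X2.83 Y10.41
G1 X0.51 Y7.88
G1 X0.11 Y4.46
G1 X1.79 Y1.47
G1 X4.92 Y0.04
G1 X8.29 Y0.71
G1 X10.61 Y3.24
G1 X11.01 Y6.66
; layer 6
G0 Z23.24
G0 X11.01 Y6.66
G1 X9.33 Y9.65
G1 X6.20 Y11.08
G1 X2.83 Y10.41
G1 X0.51 Y7.88
G1 X0.11 Y4.46
G1 X1.79 Y1.47
G1 X4.92 Y0.04
G1 X8.29 Y0.71
G1 X10.61 Y3.24
G1 X11.01 Y6.66
; layer 7
G0 Z27.11
G0 X11.01 Y6.66
G1 X9.33 Y9.65
G1 X6.20 Y11.08
G1 X2.83 Y10.41
G1 X0.51 Y7.88
G1 X0.11 Y4.46
G1 X1.79 Y1.47
G1 X4.92 Y0.04
G1 X8.29 Y0.71
G1 X10.61 Y3.24
G1 X11.01 Y6.66
M2 ; end

The solid is a regular 10-sided prism (a cylinder approximated with 10 flat sides), circumscribed radius ≈ 5.56 mm, height ≈ 27.1 mm. Slicing at Δz = 3.87 mm — 7 equal slices spanning the solid's height, so layer i sits at z = i·h/7 — gives 7 non-empty perimeters. Each is a 10-segment closed polygon; G0 lifts to the layer z and rapids to the start vertex, then G1 traces the edges.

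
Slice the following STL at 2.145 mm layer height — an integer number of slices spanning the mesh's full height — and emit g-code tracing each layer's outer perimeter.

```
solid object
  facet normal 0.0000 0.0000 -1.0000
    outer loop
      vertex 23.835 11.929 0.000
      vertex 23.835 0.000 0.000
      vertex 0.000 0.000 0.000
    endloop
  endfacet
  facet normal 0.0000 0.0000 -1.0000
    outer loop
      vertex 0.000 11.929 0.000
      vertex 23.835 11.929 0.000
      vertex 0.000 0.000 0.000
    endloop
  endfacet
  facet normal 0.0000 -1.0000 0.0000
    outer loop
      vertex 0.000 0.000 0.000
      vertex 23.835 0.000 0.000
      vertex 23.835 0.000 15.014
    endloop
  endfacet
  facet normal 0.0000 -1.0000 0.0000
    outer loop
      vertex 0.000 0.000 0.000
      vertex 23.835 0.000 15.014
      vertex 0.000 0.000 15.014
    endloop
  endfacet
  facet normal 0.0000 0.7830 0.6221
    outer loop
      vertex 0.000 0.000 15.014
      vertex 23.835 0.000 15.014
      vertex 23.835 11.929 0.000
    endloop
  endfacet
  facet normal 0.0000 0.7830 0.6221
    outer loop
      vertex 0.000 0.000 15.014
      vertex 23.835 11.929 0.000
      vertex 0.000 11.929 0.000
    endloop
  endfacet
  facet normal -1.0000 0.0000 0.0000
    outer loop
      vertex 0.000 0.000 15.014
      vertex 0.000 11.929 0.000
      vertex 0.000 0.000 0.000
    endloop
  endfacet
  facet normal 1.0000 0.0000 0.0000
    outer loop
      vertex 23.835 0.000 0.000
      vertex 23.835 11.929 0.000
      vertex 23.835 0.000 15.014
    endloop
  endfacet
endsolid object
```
; perimeter-only toolpath
G21 ; units = mm
G90 ; absolute positioning
G28 ; home
; layer 1
G0 Z2.145
G0 X0.000 Y0.000
G1 X23.835 Y0.000
G1 X23.835 Y10.225
G1 X0.000 Y10.225
G1 X0.000 Y0.000
; layer 2
G0 Z4.290
G0 X0.000 Y0.000
G1 X23.835 Y0.000
G1 X23.835 Y8.521
G1 X0.000 Y8.521
G1 X0.000 Y0.000
; layer 3
G0 Z6.435
G0 X0.000 Y0.000
G1 X23.835 Y0.000
G1 X23.835 Y6.817
G1 X0.000 Y6.817
G1 X0.000 Y0.000
; layer 4
G0 Z8.579
G0 X0.000 Y0.000
G1 X23.835 Y0.000
G1 X23.835 Y5.112
G1 X0.000 Y5.112
G1 X0.000 Y0.000
; layer 5
G0 Z10.724
G0 X0.000 Y0.000
G1 X23.835 Y0.000
G1 X23.835 Y3.408
G1 X0.000 Y3.408
G1 X0.000 Y0.000
; layer 6
G0 Z12.869
G0 X0.000 Y0.000
G1 X23.835 Y0.000
G1 X23.835 Y1.704
G1 X0.000 Y1.704
G1 X0.000 Y0.000
M2 ; end

The solid is a wedge (ramp): 23.8 × 11.9 mm base, rising to 15 mm along the y=0 edge and sloping linearly to z=0 at y=11.9. Slicing at Δz = 2.145 mm — 7 equal slices spanning the solid's height, so layer i sits at z = i·h/7 — gives 6 non-empty perimeters. Each is a 4-segment closed polygon; G0 lifts to the layer z and rapids to the start vertex, then G1 traces the edges. The cross-section shrinks linearly with z (the slice at the apex is degenerate and omitted).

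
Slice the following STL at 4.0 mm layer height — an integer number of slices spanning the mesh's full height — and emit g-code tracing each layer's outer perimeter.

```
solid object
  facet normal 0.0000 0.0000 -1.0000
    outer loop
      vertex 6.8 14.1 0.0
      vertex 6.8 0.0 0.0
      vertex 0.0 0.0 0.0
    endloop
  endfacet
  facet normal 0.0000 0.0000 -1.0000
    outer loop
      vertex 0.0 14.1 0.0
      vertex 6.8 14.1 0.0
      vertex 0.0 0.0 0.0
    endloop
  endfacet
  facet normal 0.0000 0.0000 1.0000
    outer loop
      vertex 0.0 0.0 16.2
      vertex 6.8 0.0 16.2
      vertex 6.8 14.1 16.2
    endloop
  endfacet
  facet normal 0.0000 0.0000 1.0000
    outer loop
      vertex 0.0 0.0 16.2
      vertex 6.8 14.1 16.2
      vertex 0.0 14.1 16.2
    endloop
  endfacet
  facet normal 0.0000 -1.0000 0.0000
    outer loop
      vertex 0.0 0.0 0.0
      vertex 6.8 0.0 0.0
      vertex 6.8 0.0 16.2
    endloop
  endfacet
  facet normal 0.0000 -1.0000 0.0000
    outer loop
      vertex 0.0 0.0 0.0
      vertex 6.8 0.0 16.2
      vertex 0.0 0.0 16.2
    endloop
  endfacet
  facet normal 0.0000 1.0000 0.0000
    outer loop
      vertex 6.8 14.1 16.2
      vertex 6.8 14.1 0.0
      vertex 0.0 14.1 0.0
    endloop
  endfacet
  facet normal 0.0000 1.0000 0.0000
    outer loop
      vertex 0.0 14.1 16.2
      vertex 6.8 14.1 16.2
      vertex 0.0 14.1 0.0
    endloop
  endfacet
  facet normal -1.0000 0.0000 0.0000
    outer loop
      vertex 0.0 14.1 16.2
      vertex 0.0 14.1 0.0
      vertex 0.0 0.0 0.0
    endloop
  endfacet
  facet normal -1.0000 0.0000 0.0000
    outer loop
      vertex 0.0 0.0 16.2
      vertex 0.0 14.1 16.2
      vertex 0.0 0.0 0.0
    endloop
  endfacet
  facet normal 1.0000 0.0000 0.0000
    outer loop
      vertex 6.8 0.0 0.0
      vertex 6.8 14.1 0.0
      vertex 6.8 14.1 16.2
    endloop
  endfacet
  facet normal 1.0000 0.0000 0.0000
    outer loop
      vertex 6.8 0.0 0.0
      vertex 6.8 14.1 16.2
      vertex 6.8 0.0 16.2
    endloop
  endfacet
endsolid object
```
; perimeter-only toolpath
G21 ; units = mm
G90 ; absolute positioning
G28 ; home
; layer 1
G0 Z4.0
G0 X0.0 Y0.0
G1 X6.8 Y0.0
G1 X6.8 Y14.1
G1 X0.0 Y14.1
G1 X0.0 Y0.0
; layer 2
G0 Z8.1
G0 X0.0 Y0.0
G1 X6.8 Y0.0
G1 X6.8 Y14.1
G1 X0.0 Y14.1
G1 X0.0 Y0.0
; layer 3
G0 Z12.1
G0 X0.0 Y0.0
G1 X6.8 Y0.0
G1 X6.8 Y14.1
G1 X0.0 Y14.1
G1 X0.0 Y0.0
; layer 4
G0 Z16.2
G0 X0.0 Y0.0
G1 X6.8 Y0.0
G1 X6.8 Y14.1
G1 X0.0 Y14.1
G1 X0.0 Y0.0
M2 ; end

The solid is a rectangular box, roughly 6.8 × 14.1 mm footprint and 16.2 mm tall. Slicing at Δz = 4.0 mm — 4 equal slices spanning the solid's height, so layer i sits at z = i·h/4 — gives 4 non-empty perimeters. Each is a 4-segment closed polygon; G0 lifts to the layer z and rapids to the start vertex, then G1 traces the edges.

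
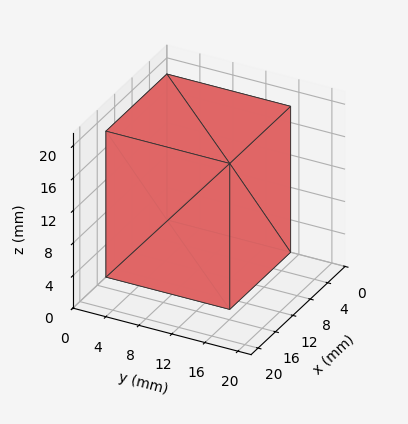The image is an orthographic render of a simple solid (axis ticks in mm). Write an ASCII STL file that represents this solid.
Reading the render: the shape is a rectangular box, roughly 14 × 15 mm footprint and 18 mm tall (dimensions read to the nearest mm from the axis ticks). For the STL, each face is triangulated and given an outward normal.

solid part
  facet normal 0.0000 0.0000 -1.0000
    outer loop
      vertex 14.0 15.0 0.0
      vertex 14.0 0.0 0.0
      vertex 0.0 0.0 0.0
    endloop
  endfacet
  facet normal 0.0000 0.0000 -1.0000
    outer loop
      vertex 0.0 15.0 0.0
      vertex 14.0 15.0 0.0
      vertex 0.0 0.0 0.0
    endloop
  endfacet
  facet normal 0.0000 0.0000 1.0000
    outer loop
      vertex 0.0 0.0 18.0
      vertex 14.0 0.0 18.0
      vertex 14.0 15.0 18.0
    endloop
  endfacet
  facet normal 0.0000 0.0000 1.0000
    outer loop
      vertex 0.0 0.0 18.0
      vertex 14.0 15.0 18.0
      vertex 0.0 15.0 18.0
    endloop
  endfacet
  facet normal 0.0000 -1.0000 0.0000
    outer loop
      vertex 0.0 0.0 0.0
      vertex 14.0 0.0 0.0
      vertex 14.0 0.0 18.0
    endloop
  endfacet
  facet normal 0.0000 -1.0000 0.0000
    outer loop
      vertex 0.0 0.0 0.0
      vertex 14.0 0.0 18.0
      vertex 0.0 0.0 18.0
    endloop
  endfacet
  facet normal 0.0000 1.0000 0.0000
    outer loop
      vertex 14.0 15.0 18.0
      vertex 14.0 15.0 0.0
      vertex 0.0 15.0 0.0
    endloop
  endfacet
  facet normal 0.0000 1.0000 0.0000
    outer loop
      vertex 0.0 15.0 18.0
      vertex 14.0 15.0 18.0
      vertex 0.0 15.0 0.0
    endloop
  endfacet
  facet normal -1.0000 0.0000 0.0000
    outer loop
      vertex 0.0 15.0 18.0
      vertex 0.0 15.0 0.0
      vertex 0.0 0.0 0.0
    endloop
  endfacet
  facet normal -1.0000 0.0000 0.0000
    outer loop
      vertex 0.0 0.0 18.0
      vertex 0.0 15.0 18.0
      vertex 0.0 0.0 0.0
    endloop
  endfacet
  facet normal 1.0000 0.0000 0.0000
    outer loop
      vertex 14.0 0.0 0.0
      vertex 14.0 15.0 0.0
      vertex 14.0 15.0 18.0
    endloop
  endfacet
  facet normal 1.0000 0.0000 0.0000
    outer loop
      vertex 14.0 0.0 0.0
      vertex 14.0 15.0 18.0
      vertex 14.0 0.0 18.0
    endloop
  endfacet
endsolid part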